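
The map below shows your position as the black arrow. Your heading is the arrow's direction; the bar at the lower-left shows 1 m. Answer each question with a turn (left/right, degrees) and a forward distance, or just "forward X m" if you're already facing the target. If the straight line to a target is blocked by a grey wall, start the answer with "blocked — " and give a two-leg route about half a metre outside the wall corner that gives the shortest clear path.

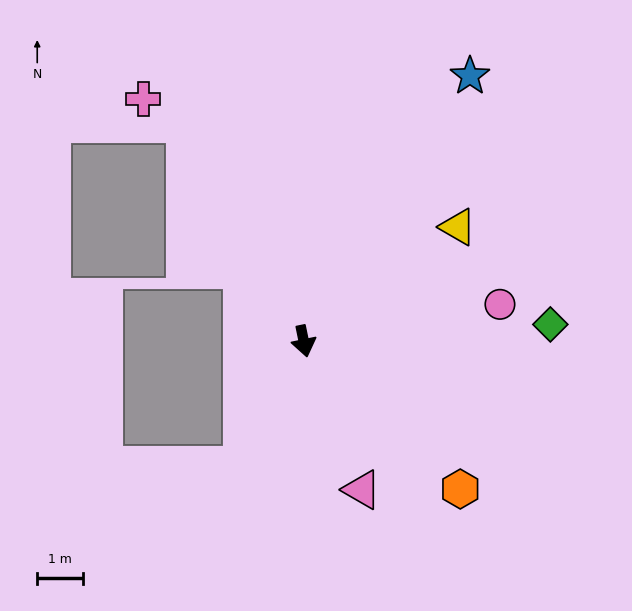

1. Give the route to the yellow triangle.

turn left 115°, forward 4.2 m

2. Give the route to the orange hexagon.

turn left 35°, forward 4.7 m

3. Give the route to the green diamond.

turn left 82°, forward 5.4 m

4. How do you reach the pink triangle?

turn left 10°, forward 3.5 m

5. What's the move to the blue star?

turn left 136°, forward 6.9 m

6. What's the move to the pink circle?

turn left 89°, forward 4.4 m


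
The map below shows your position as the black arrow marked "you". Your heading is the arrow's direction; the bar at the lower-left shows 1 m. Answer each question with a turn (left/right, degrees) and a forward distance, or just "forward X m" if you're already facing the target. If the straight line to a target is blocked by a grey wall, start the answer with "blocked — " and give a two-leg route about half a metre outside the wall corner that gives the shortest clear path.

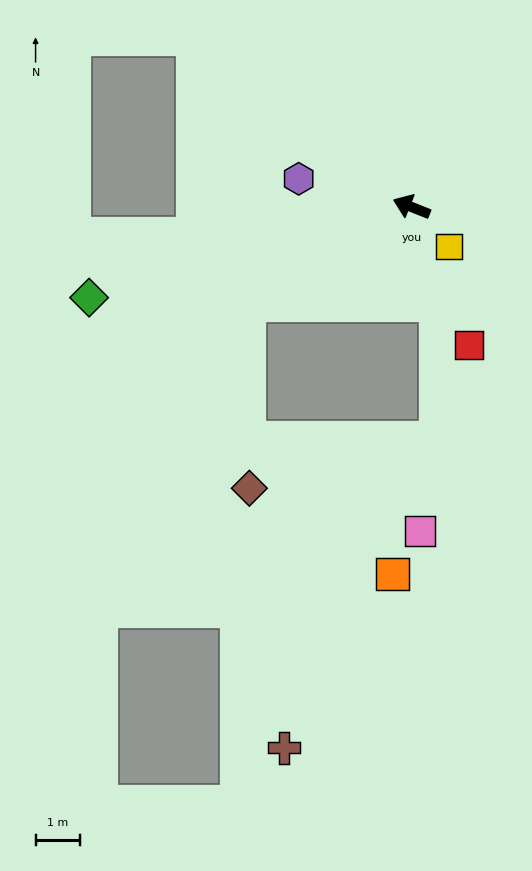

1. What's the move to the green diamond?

turn left 37°, forward 7.5 m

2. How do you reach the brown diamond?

blocked — turn left 52°, forward 4.3 m, then turn left 61°, forward 4.2 m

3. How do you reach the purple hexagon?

turn left 8°, forward 2.6 m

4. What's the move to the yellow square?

turn left 155°, forward 1.2 m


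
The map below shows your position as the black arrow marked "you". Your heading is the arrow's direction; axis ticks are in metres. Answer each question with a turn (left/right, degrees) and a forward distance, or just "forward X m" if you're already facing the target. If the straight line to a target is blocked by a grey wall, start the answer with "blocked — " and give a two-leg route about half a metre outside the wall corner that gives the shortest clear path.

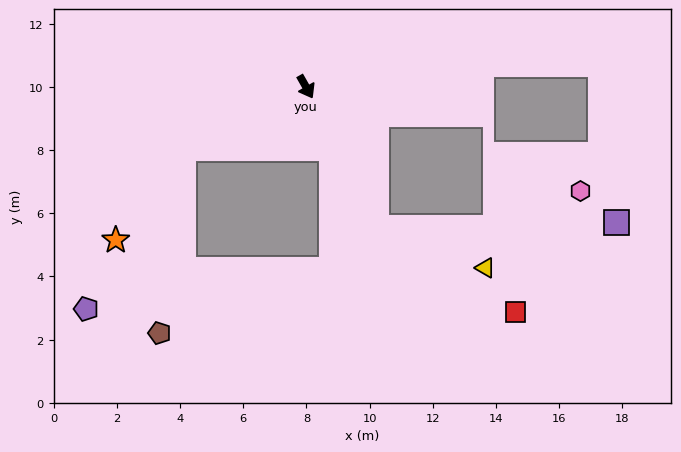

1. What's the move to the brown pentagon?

blocked — turn right 93°, forward 4.3 m, then turn left 56°, forward 5.9 m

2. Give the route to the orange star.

blocked — turn right 93°, forward 4.3 m, then turn left 27°, forward 3.6 m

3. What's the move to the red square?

blocked — turn right 3°, forward 5.0 m, then turn left 32°, forward 5.2 m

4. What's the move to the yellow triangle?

blocked — turn right 3°, forward 5.0 m, then turn left 43°, forward 3.7 m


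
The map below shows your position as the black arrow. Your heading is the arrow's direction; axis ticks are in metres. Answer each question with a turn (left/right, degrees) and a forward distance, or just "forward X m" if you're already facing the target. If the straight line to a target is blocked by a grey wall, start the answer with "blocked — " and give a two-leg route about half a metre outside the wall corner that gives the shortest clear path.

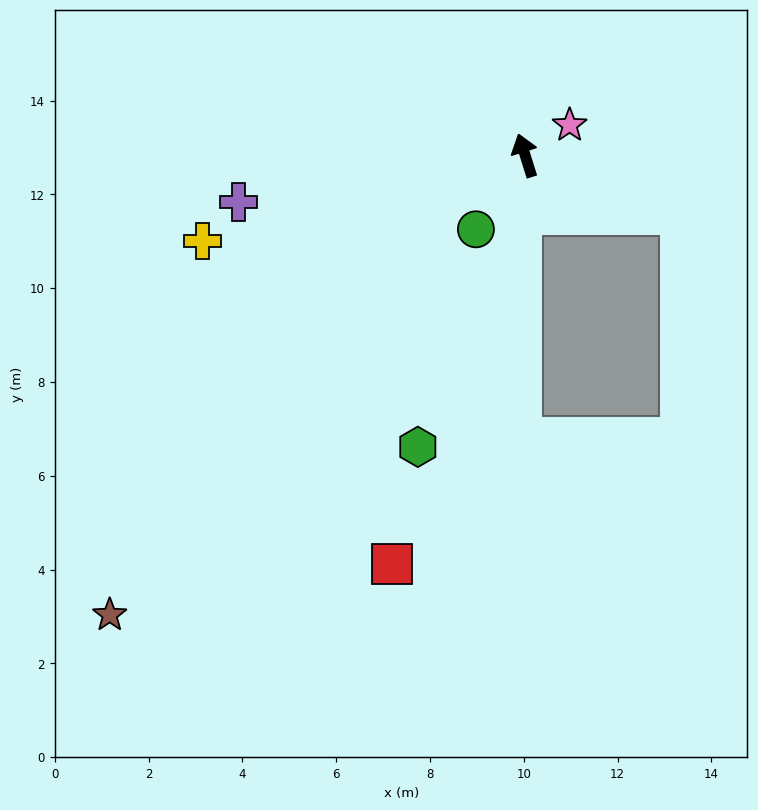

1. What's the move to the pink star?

turn right 73°, forward 1.1 m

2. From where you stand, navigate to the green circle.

turn left 129°, forward 1.9 m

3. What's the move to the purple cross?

turn left 82°, forward 6.2 m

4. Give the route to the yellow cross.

turn left 87°, forward 7.1 m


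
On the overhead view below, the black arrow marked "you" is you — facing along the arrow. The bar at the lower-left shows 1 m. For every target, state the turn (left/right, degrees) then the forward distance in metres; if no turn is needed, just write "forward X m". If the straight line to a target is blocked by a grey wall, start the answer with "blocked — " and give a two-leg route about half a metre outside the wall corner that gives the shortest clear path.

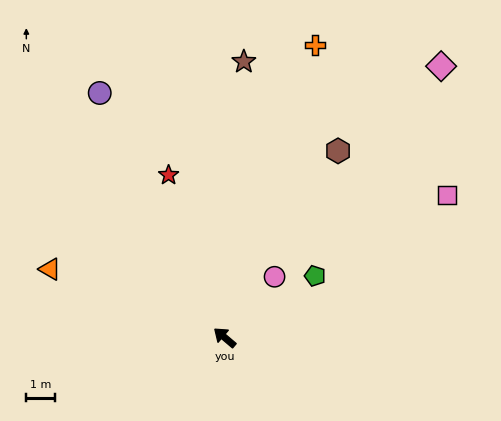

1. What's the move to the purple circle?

turn right 23°, forward 9.4 m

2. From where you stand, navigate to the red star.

turn right 31°, forward 5.9 m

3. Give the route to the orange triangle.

turn left 19°, forward 6.4 m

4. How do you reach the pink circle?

turn right 89°, forward 2.7 m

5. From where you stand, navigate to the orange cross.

turn right 67°, forward 10.5 m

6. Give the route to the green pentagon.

turn right 105°, forward 3.8 m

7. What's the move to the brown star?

turn right 54°, forward 9.5 m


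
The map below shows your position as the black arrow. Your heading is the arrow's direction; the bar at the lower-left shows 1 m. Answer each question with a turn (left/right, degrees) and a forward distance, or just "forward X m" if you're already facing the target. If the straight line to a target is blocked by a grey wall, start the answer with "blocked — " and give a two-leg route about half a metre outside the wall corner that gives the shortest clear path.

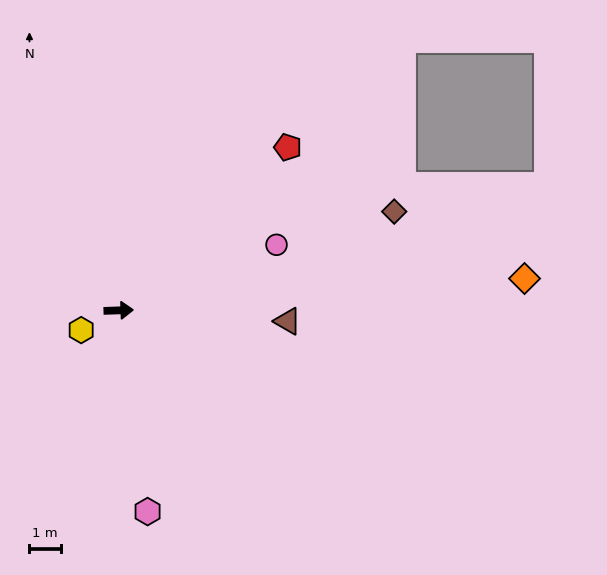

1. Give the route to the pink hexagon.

turn right 84°, forward 6.5 m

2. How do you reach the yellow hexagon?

turn right 154°, forward 1.3 m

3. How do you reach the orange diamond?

turn left 3°, forward 13.0 m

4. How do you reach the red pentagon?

turn left 42°, forward 7.5 m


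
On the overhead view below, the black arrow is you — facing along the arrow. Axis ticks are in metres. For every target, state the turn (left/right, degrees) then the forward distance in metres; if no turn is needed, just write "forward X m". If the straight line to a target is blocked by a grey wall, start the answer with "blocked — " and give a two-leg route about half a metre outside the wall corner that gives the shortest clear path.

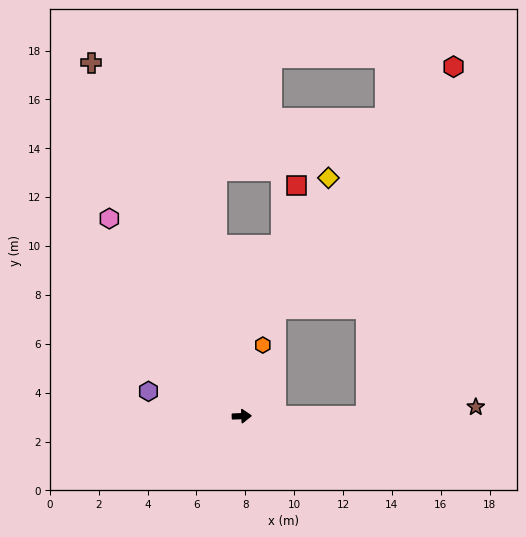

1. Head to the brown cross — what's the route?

turn left 111°, forward 15.7 m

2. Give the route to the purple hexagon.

turn left 163°, forward 4.0 m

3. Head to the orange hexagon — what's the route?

turn left 71°, forward 3.0 m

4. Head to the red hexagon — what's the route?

blocked — turn right 2°, forward 5.1 m, then turn left 76°, forward 14.7 m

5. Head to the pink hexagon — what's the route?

turn left 122°, forward 9.7 m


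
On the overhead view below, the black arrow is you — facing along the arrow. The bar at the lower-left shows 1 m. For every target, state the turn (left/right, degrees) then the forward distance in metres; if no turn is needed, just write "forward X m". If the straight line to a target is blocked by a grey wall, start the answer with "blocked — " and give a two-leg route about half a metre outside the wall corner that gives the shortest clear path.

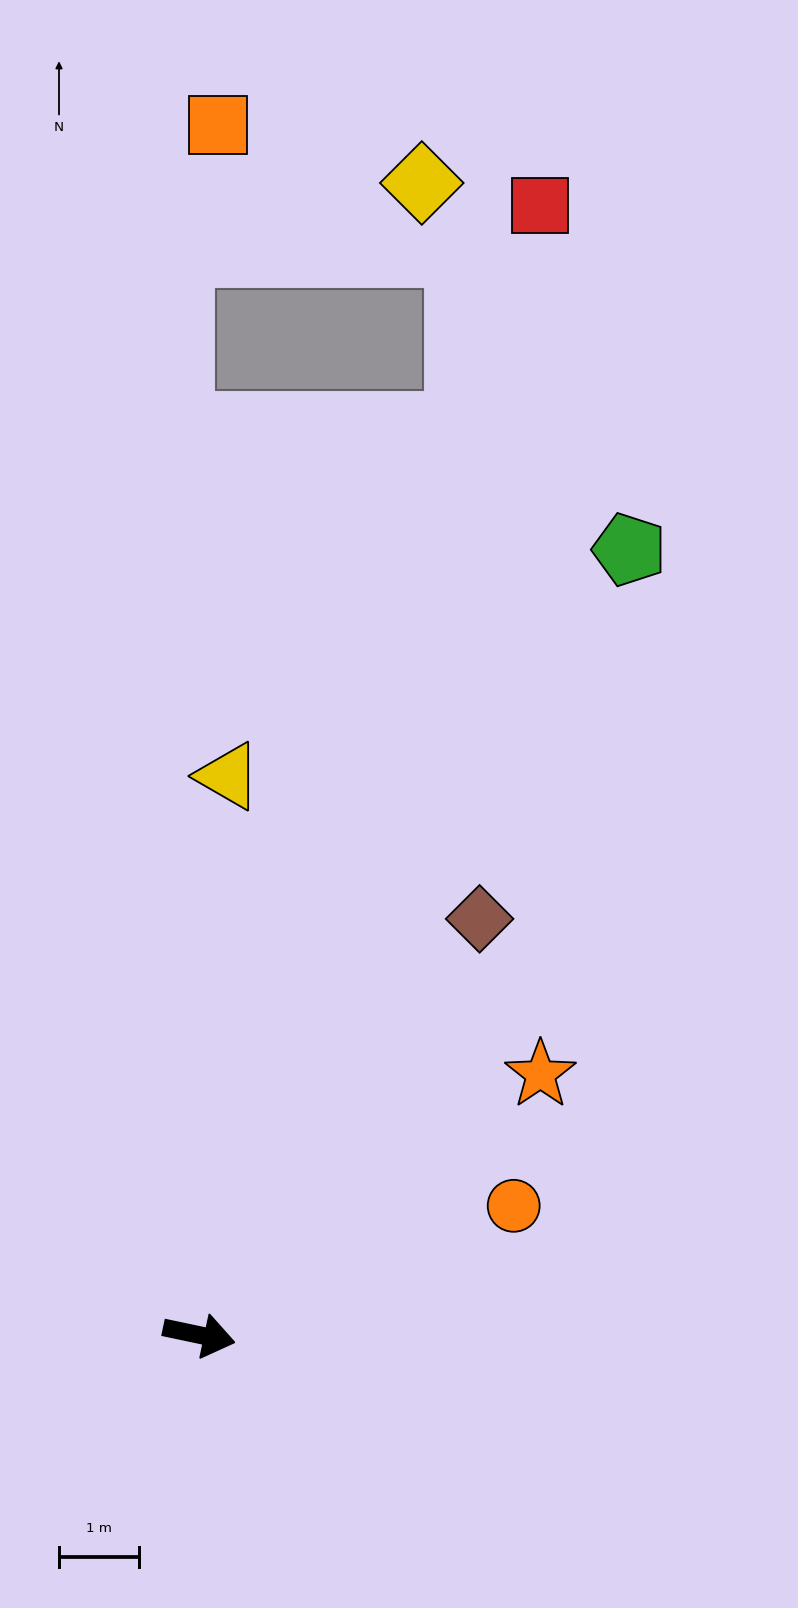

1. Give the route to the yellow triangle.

turn left 99°, forward 7.0 m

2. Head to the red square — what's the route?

turn left 85°, forward 14.7 m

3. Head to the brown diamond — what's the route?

turn left 68°, forward 6.2 m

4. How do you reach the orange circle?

turn left 34°, forward 4.2 m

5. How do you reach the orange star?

turn left 49°, forward 5.3 m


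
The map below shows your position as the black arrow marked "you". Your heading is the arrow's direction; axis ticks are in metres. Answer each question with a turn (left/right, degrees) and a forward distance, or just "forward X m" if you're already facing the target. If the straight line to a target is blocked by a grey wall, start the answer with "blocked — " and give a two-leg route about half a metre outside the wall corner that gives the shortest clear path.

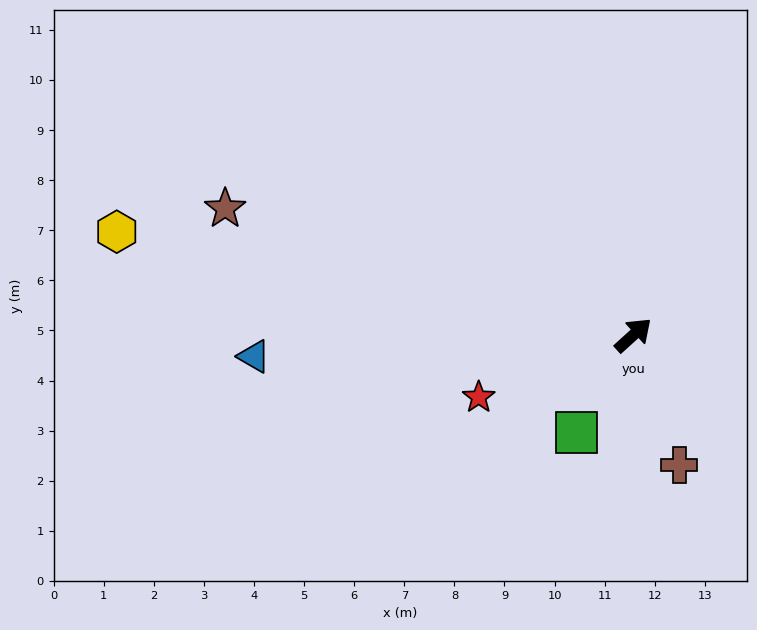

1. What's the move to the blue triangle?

turn left 141°, forward 7.6 m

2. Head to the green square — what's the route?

turn right 162°, forward 2.2 m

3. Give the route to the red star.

turn left 160°, forward 3.3 m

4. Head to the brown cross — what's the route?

turn right 113°, forward 2.8 m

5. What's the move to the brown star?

turn left 121°, forward 8.5 m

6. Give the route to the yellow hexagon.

turn left 126°, forward 10.5 m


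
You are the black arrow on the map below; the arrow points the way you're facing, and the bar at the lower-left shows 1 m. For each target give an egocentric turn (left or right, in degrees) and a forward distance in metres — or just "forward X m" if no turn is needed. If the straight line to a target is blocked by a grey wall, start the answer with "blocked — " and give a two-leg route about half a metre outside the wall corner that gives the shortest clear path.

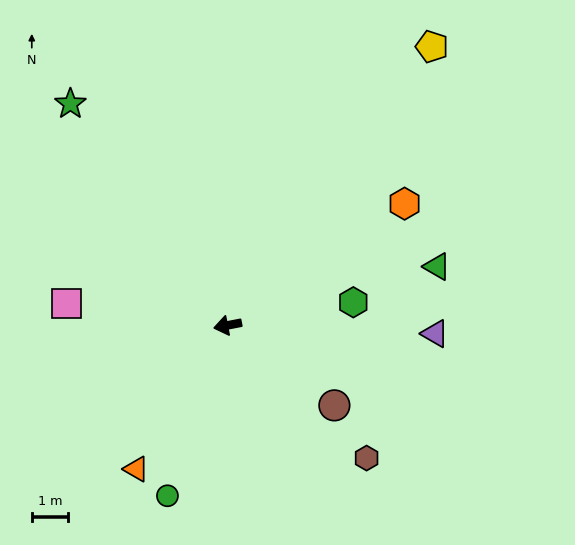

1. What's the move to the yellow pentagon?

turn right 137°, forward 9.6 m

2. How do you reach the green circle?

turn left 60°, forward 5.0 m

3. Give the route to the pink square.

turn right 19°, forward 4.5 m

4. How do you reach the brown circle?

turn left 132°, forward 3.7 m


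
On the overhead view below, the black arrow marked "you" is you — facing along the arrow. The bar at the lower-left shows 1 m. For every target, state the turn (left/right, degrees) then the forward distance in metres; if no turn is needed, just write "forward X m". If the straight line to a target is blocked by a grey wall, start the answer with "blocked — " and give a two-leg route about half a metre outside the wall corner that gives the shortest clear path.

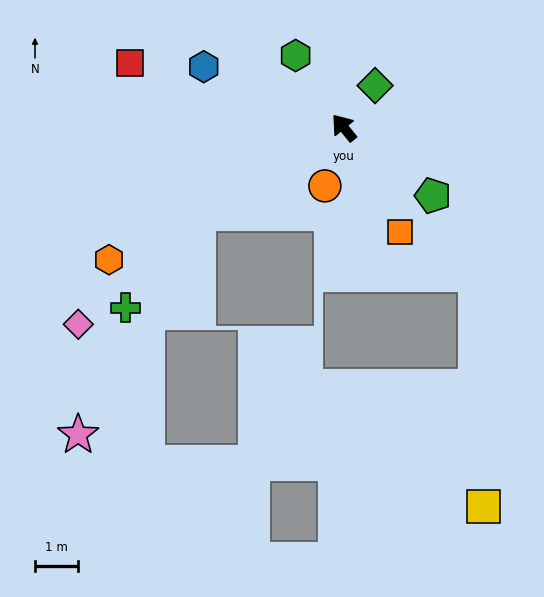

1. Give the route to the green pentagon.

turn right 166°, forward 2.6 m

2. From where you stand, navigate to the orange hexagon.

turn left 80°, forward 6.3 m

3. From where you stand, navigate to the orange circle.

turn left 123°, forward 1.4 m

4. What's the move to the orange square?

turn left 169°, forward 2.8 m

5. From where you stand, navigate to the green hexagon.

turn right 5°, forward 2.0 m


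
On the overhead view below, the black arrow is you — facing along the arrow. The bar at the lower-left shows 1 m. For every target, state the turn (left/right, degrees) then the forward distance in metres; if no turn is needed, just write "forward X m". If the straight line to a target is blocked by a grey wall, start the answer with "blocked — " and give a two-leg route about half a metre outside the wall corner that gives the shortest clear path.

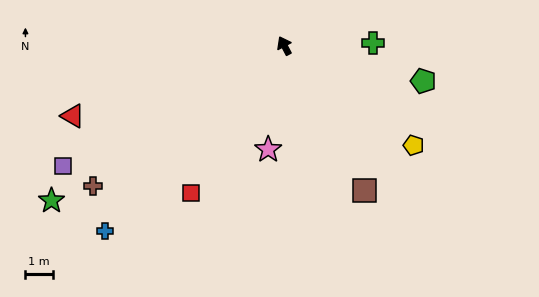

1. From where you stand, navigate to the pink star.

turn left 143°, forward 3.8 m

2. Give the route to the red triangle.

turn left 81°, forward 8.2 m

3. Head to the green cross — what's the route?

turn right 116°, forward 3.2 m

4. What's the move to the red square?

turn left 120°, forward 6.4 m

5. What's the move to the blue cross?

turn left 108°, forward 9.4 m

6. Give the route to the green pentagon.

turn right 132°, forward 5.2 m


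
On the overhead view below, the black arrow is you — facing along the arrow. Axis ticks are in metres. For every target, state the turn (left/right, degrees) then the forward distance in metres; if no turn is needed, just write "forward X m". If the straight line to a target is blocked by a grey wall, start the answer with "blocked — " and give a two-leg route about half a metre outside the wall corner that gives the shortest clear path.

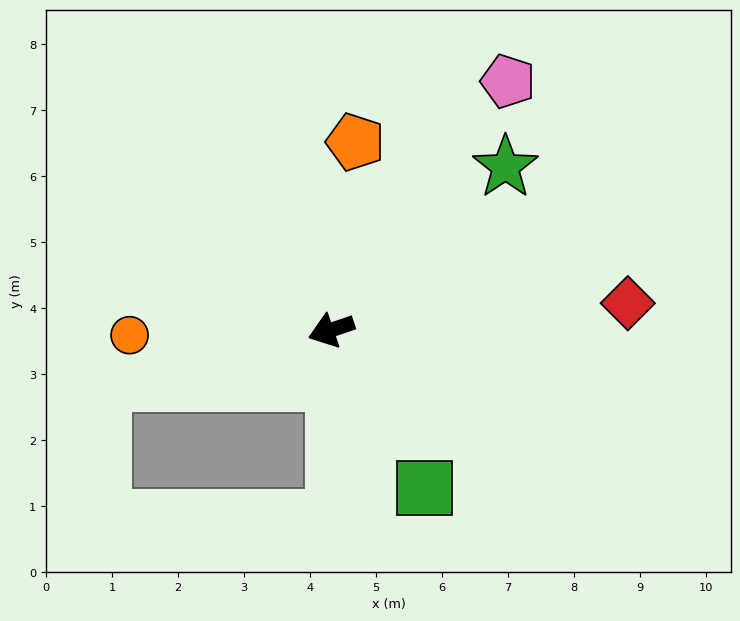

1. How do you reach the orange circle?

turn right 17°, forward 3.1 m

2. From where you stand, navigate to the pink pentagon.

turn right 144°, forward 4.6 m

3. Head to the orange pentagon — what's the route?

turn right 116°, forward 2.9 m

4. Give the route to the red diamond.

turn left 166°, forward 4.5 m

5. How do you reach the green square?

turn left 102°, forward 2.8 m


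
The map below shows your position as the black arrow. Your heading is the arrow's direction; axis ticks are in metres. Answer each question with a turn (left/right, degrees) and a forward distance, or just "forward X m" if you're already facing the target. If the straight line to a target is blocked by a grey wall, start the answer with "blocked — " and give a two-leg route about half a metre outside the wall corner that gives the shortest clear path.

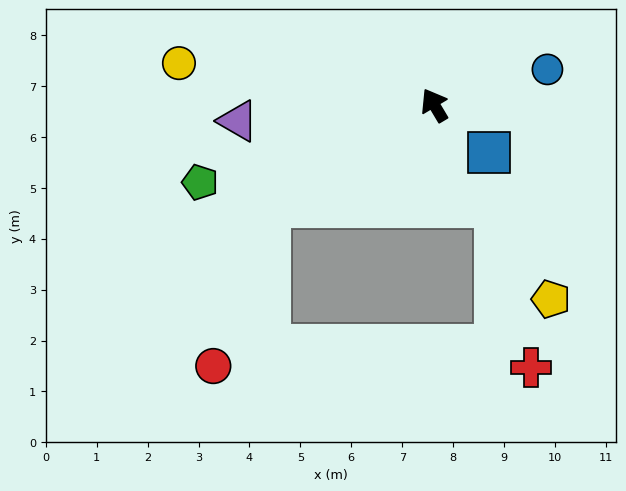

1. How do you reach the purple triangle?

turn left 64°, forward 3.9 m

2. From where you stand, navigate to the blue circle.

turn right 103°, forward 2.3 m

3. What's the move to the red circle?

blocked — turn left 91°, forward 3.8 m, then turn left 39°, forward 3.3 m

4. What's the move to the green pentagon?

turn left 77°, forward 4.8 m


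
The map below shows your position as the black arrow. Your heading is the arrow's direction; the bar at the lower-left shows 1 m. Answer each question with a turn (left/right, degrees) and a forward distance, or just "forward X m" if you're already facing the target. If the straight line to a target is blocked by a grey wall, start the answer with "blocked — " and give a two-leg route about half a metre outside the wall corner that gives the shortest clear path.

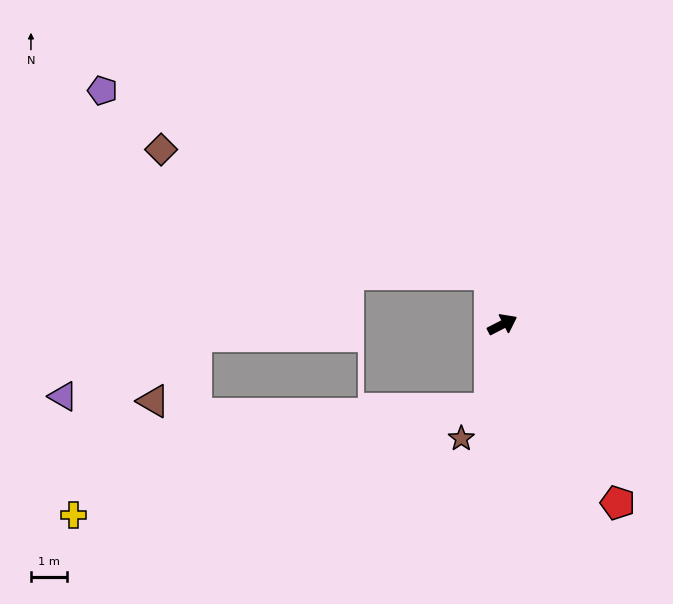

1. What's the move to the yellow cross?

blocked — turn right 126°, forward 2.3 m, then turn right 67°, forward 11.8 m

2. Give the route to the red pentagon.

turn right 84°, forward 5.8 m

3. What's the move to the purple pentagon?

blocked — turn left 78°, forward 1.4 m, then turn left 49°, forward 11.8 m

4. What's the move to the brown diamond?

blocked — turn left 78°, forward 1.4 m, then turn left 54°, forward 9.6 m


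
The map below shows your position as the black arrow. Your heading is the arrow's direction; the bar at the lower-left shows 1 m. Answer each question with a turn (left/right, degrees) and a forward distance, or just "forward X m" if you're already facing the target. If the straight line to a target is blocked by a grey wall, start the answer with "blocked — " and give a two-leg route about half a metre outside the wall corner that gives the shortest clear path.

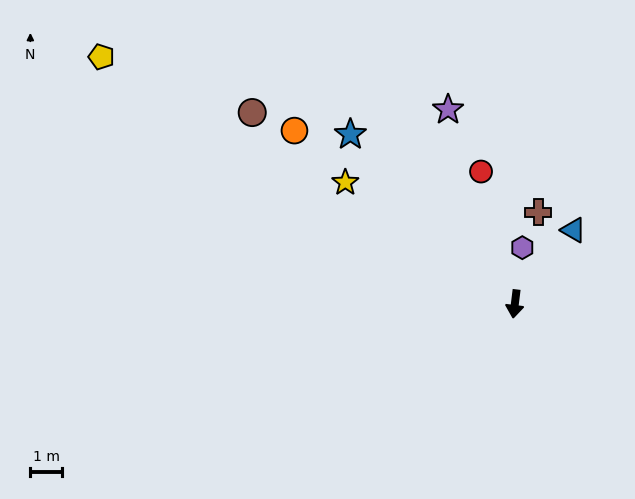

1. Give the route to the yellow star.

turn right 119°, forward 6.5 m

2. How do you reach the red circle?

turn right 159°, forward 4.3 m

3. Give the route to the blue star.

turn right 129°, forward 7.4 m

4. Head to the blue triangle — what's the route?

turn left 149°, forward 2.9 m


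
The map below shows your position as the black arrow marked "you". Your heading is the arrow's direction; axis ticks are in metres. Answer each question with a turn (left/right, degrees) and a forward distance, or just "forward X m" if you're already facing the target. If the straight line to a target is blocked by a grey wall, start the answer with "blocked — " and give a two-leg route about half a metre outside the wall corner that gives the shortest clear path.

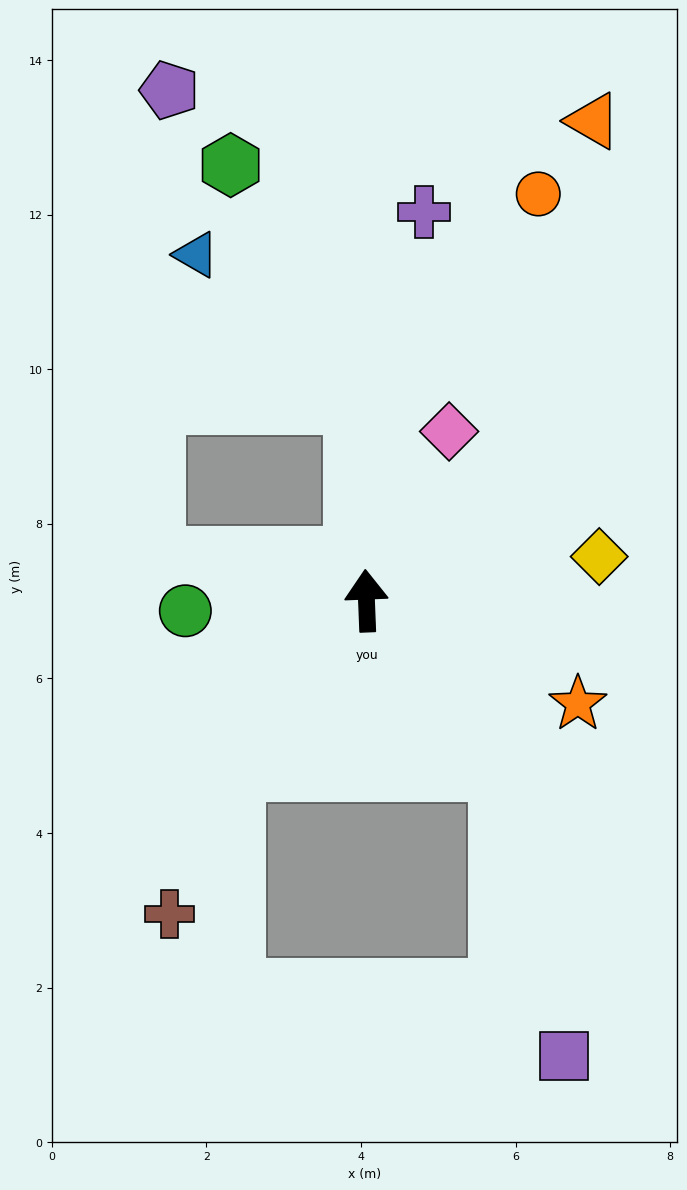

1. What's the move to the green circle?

turn left 91°, forward 2.3 m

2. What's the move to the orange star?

turn right 118°, forward 3.0 m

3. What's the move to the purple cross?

turn right 11°, forward 5.1 m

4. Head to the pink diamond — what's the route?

turn right 28°, forward 2.4 m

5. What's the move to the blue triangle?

blocked — forward 2.6 m, then turn left 45°, forward 2.8 m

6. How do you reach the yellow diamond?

turn right 82°, forward 3.1 m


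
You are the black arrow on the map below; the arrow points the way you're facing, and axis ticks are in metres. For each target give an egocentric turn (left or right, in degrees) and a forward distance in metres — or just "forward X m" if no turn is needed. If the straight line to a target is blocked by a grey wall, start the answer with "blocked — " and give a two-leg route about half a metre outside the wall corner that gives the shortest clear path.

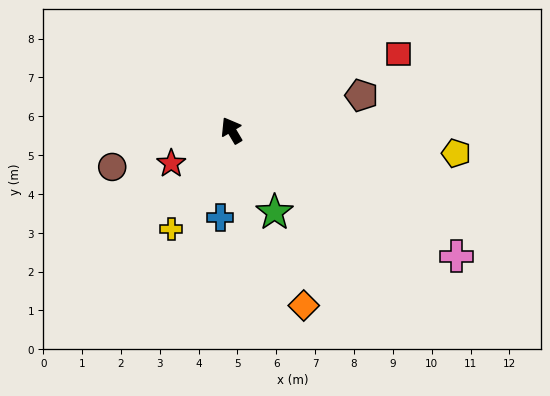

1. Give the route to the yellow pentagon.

turn right 126°, forward 5.8 m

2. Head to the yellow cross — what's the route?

turn left 118°, forward 3.0 m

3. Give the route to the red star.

turn left 88°, forward 1.8 m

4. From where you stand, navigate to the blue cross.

turn left 142°, forward 2.3 m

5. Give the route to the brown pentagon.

turn right 106°, forward 3.5 m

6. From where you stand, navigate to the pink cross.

turn right 150°, forward 6.6 m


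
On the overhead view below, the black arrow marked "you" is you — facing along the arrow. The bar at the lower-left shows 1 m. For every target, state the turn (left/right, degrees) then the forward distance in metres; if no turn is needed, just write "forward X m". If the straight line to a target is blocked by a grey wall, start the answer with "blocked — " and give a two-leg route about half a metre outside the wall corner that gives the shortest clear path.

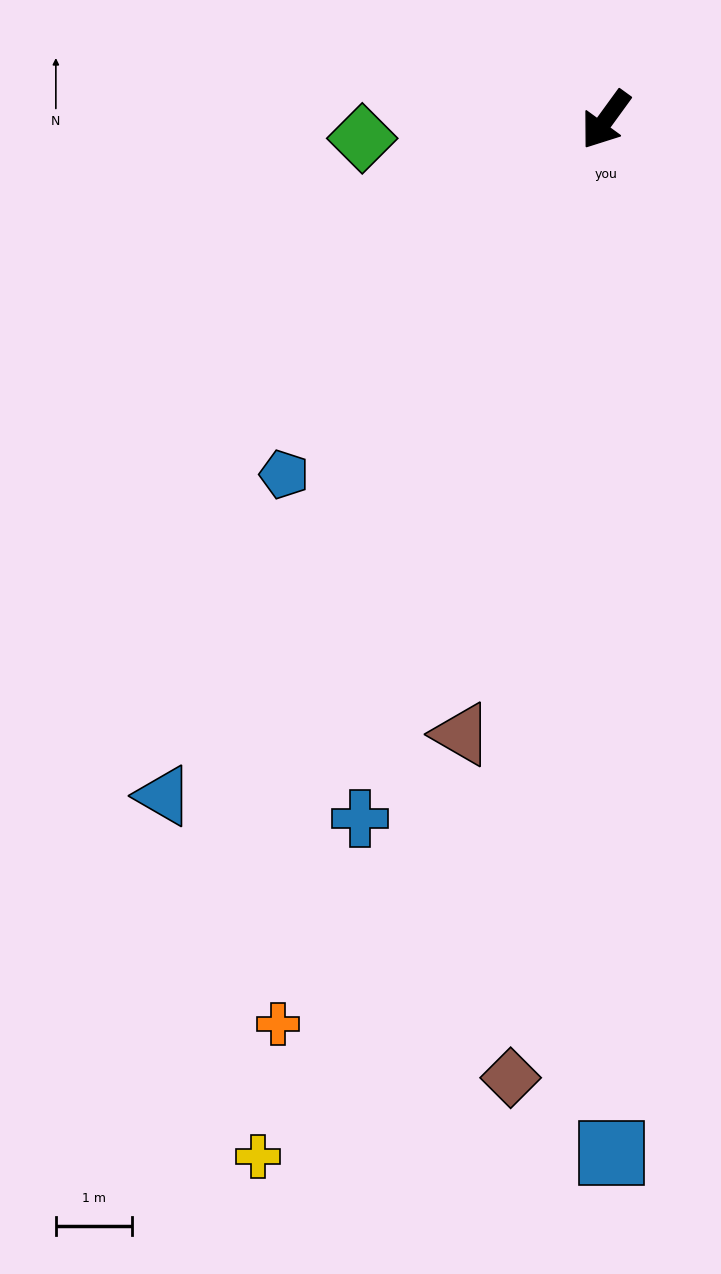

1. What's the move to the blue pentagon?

turn right 6°, forward 6.3 m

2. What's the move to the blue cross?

turn left 17°, forward 9.7 m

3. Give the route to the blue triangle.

turn left 3°, forward 10.6 m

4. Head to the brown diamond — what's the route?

turn left 30°, forward 12.6 m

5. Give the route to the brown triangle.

turn left 23°, forward 8.3 m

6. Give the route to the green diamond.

turn right 50°, forward 3.2 m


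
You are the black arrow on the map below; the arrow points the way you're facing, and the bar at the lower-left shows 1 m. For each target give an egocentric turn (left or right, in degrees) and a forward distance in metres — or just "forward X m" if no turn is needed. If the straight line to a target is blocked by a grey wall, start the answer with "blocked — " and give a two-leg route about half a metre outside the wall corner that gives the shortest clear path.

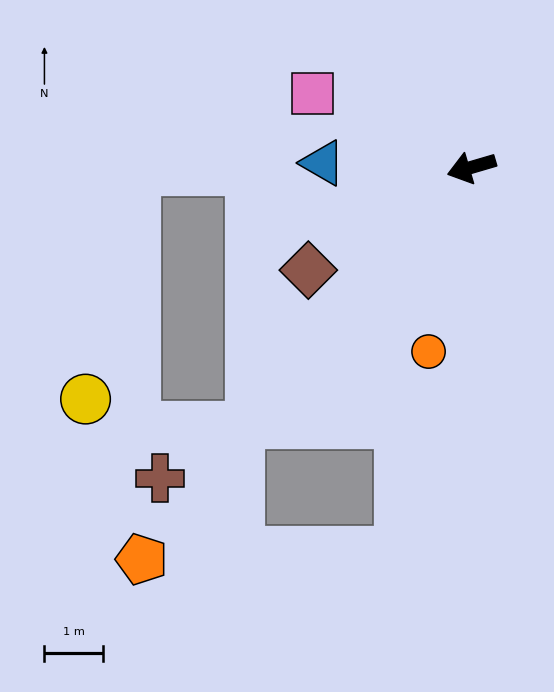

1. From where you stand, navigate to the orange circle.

turn left 61°, forward 3.2 m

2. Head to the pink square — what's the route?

turn right 41°, forward 3.0 m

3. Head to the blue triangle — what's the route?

turn right 18°, forward 2.5 m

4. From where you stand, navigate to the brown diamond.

turn left 16°, forward 3.3 m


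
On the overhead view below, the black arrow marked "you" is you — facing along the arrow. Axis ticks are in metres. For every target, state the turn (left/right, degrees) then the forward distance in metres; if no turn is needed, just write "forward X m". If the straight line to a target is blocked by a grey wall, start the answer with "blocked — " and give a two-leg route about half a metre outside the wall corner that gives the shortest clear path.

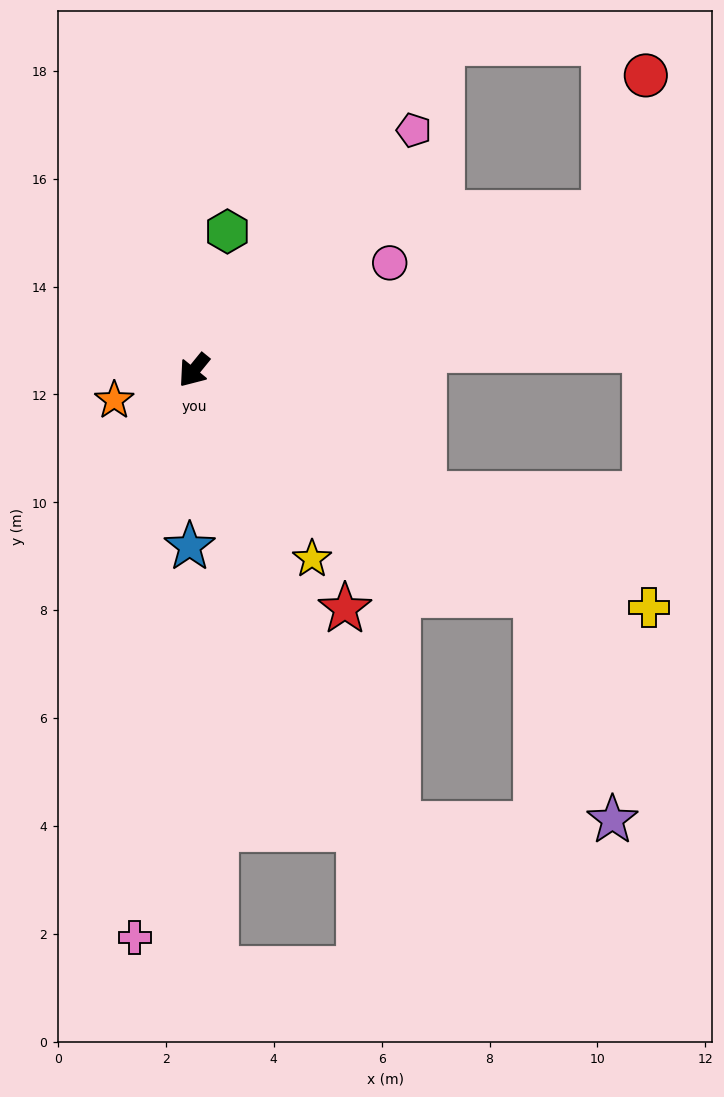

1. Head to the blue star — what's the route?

turn left 38°, forward 3.3 m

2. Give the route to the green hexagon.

turn right 154°, forward 2.6 m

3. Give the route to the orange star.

turn right 30°, forward 1.6 m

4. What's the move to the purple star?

blocked — turn left 96°, forward 7.6 m, then turn right 38°, forward 4.4 m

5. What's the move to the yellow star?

turn left 71°, forward 4.1 m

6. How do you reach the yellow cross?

turn left 102°, forward 9.5 m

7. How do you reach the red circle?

blocked — turn left 150°, forward 8.1 m, then turn left 53°, forward 2.7 m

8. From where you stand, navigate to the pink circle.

turn left 158°, forward 4.1 m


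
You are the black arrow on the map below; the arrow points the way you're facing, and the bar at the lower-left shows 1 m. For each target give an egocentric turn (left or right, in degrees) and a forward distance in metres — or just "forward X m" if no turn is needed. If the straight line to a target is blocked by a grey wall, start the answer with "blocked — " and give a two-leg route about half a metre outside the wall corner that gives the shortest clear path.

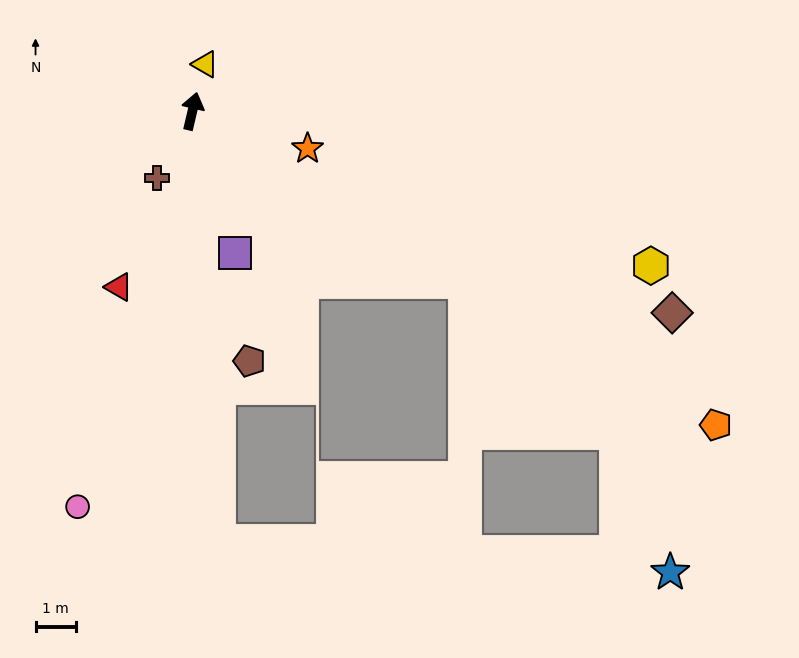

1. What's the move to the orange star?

turn right 95°, forward 3.0 m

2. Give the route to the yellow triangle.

forward 1.2 m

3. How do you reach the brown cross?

turn left 165°, forward 1.9 m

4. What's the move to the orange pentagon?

turn right 108°, forward 15.0 m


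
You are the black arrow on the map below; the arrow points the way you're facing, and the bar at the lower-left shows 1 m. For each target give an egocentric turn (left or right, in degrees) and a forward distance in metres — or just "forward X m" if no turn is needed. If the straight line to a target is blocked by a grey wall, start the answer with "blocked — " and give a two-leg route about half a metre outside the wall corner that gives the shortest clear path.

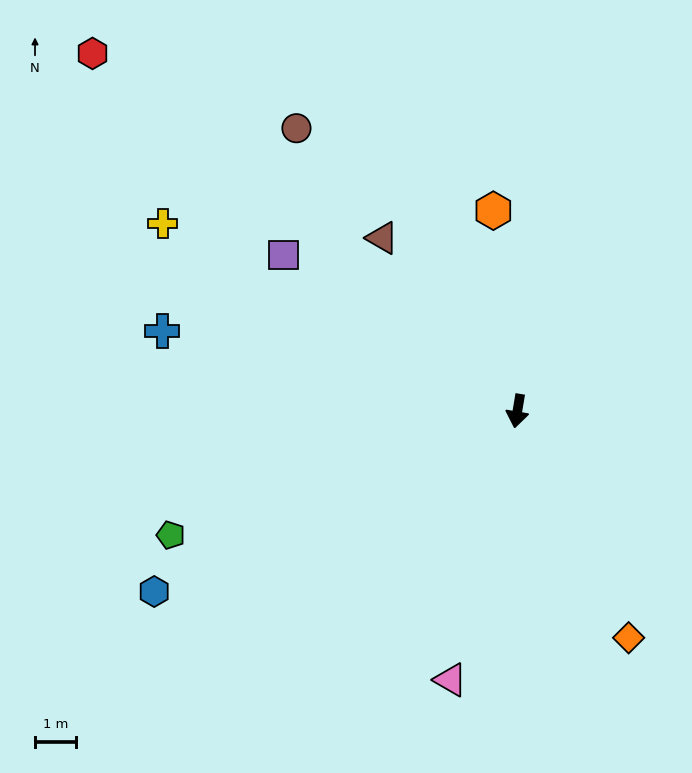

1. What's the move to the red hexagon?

turn right 121°, forward 13.6 m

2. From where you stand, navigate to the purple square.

turn right 114°, forward 6.9 m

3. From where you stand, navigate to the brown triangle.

turn right 133°, forward 5.4 m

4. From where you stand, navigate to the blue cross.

turn right 93°, forward 8.9 m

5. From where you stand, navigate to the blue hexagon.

turn right 54°, forward 9.9 m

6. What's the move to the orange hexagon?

turn right 164°, forward 4.9 m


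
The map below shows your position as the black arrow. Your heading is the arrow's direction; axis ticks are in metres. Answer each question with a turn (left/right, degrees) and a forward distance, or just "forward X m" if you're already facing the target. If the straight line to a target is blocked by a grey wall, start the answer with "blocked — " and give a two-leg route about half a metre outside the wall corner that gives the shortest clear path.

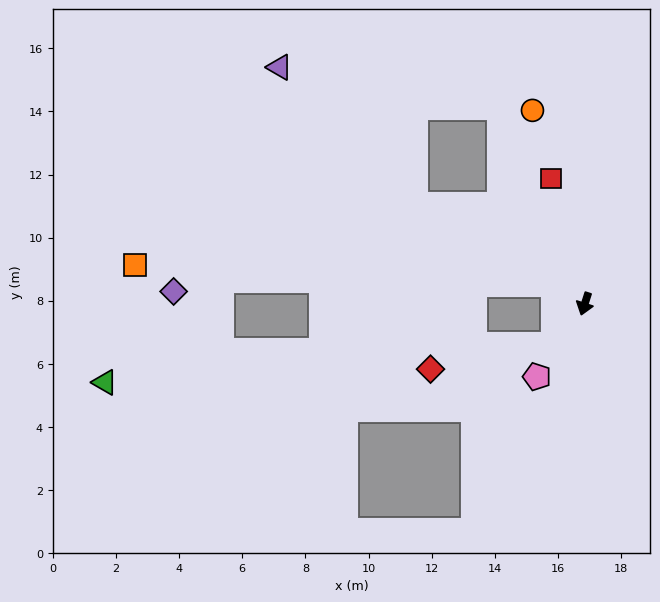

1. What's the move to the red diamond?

blocked — turn right 19°, forward 1.6 m, then turn right 42°, forward 4.0 m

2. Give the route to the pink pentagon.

turn right 16°, forward 2.8 m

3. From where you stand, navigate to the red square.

turn right 147°, forward 4.1 m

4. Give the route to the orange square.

blocked — turn right 106°, forward 1.2 m, then turn left 31°, forward 13.3 m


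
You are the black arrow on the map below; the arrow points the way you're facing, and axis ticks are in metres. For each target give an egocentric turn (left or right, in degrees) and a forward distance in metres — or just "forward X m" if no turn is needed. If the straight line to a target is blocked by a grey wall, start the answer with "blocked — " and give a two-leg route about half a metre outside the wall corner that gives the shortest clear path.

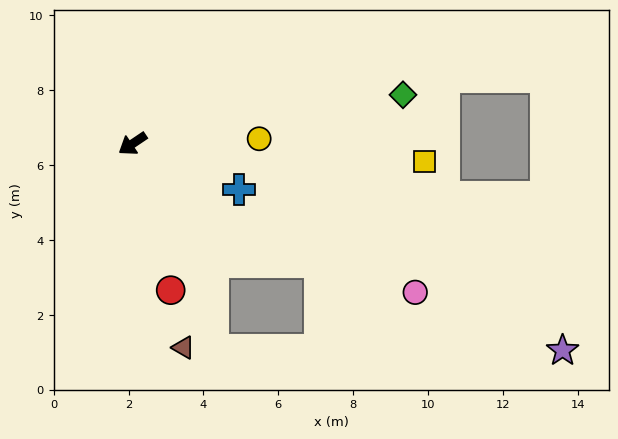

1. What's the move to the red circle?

turn left 71°, forward 4.0 m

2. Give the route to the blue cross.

turn left 123°, forward 3.1 m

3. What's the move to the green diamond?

turn left 156°, forward 7.3 m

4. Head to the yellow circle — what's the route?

turn left 148°, forward 3.4 m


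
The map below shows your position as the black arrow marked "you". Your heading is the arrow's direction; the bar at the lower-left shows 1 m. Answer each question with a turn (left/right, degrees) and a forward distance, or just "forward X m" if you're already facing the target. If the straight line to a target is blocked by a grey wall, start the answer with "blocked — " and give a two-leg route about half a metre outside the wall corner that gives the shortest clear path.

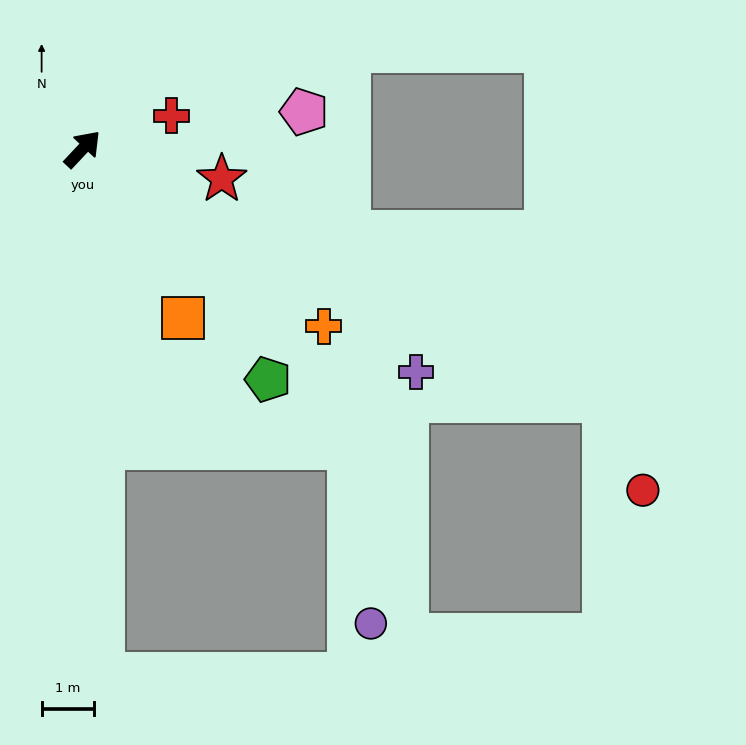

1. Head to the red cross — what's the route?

turn right 26°, forward 1.8 m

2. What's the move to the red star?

turn right 59°, forward 2.7 m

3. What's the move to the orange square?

turn right 106°, forward 3.8 m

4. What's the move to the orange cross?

turn right 83°, forward 5.8 m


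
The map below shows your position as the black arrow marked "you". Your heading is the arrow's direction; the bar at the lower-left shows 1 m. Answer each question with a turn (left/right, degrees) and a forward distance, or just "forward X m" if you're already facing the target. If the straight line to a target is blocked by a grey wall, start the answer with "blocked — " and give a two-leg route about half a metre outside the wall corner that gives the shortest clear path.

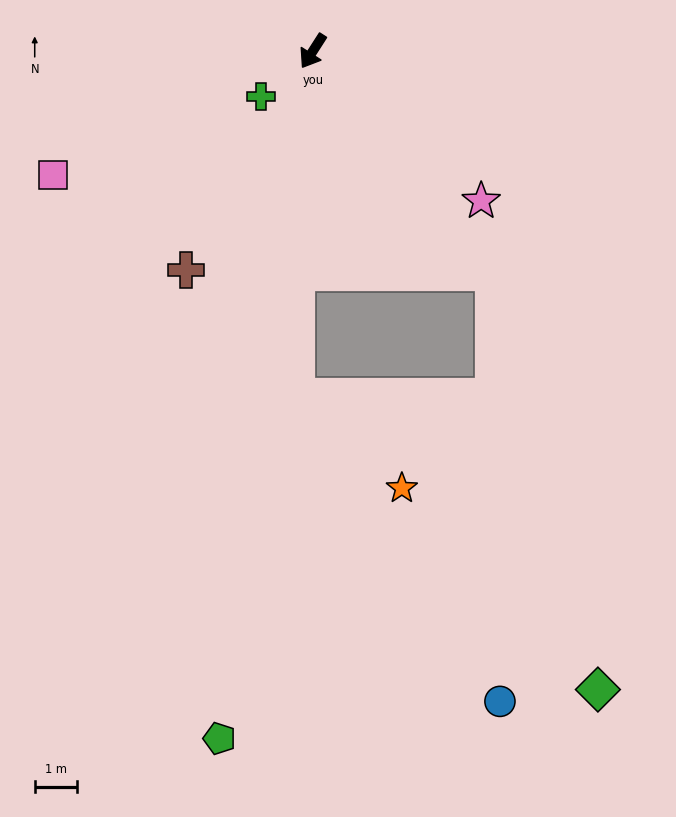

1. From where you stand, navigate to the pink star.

turn left 81°, forward 5.3 m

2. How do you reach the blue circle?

blocked — turn left 72°, forward 6.7 m, then turn right 38°, forward 10.1 m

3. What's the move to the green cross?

turn right 16°, forward 1.6 m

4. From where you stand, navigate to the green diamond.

blocked — turn left 72°, forward 6.7 m, then turn right 25°, forward 10.1 m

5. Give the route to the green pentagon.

turn left 25°, forward 16.3 m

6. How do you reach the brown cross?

turn left 3°, forward 6.0 m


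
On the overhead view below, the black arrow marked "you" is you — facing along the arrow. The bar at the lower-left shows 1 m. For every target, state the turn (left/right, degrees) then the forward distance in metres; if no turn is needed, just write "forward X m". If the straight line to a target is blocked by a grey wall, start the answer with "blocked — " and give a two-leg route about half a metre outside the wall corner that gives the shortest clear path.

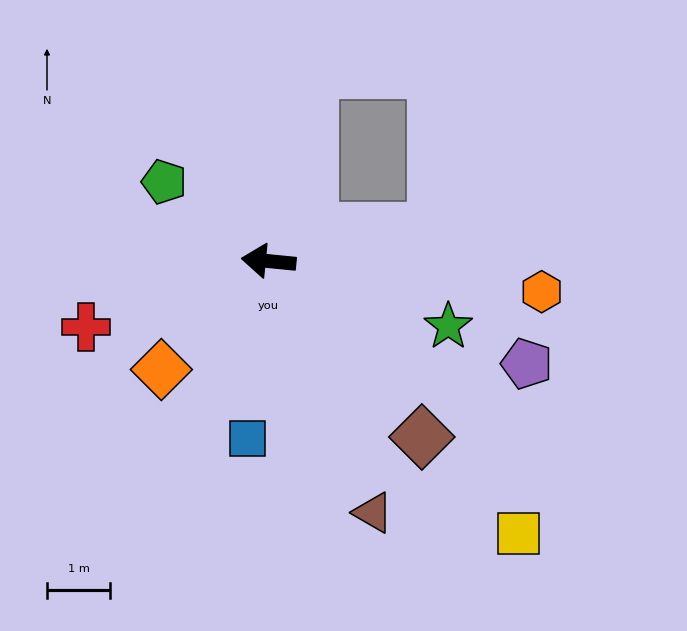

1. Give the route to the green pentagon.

turn right 32°, forward 2.1 m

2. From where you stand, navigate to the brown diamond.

turn left 137°, forward 3.7 m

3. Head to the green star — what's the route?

turn left 166°, forward 3.0 m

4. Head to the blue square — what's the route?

turn left 89°, forward 2.8 m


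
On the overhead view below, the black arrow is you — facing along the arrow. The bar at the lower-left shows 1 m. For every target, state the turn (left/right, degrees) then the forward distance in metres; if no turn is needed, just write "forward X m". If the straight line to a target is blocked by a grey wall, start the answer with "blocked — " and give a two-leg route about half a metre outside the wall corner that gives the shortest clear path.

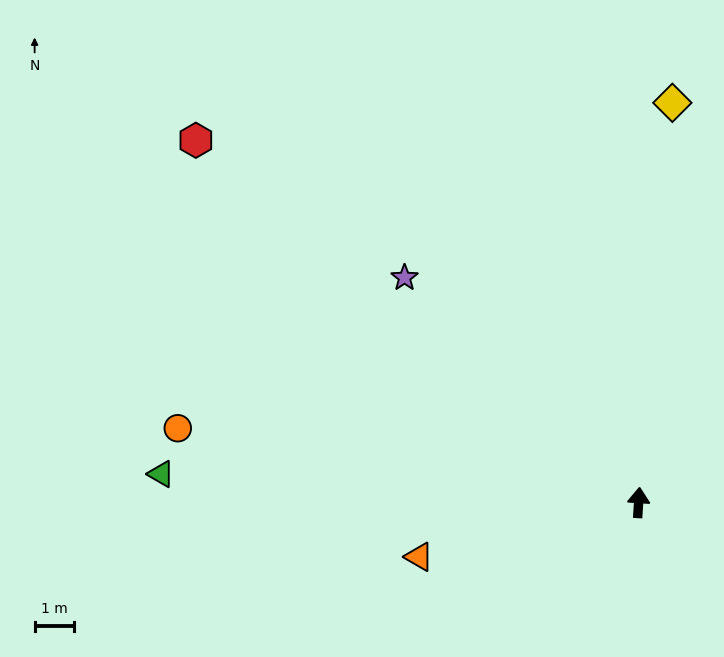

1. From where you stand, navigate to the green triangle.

turn left 90°, forward 12.2 m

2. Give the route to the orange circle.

turn left 85°, forward 11.9 m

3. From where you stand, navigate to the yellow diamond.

forward 10.2 m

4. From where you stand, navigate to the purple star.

turn left 50°, forward 8.3 m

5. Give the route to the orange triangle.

turn left 108°, forward 5.8 m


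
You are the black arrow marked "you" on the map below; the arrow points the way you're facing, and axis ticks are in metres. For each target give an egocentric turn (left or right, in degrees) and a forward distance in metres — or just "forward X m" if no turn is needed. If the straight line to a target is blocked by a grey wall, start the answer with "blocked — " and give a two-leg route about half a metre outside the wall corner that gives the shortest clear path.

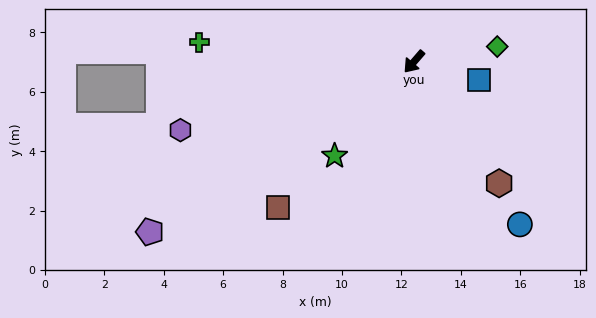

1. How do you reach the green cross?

turn right 54°, forward 7.3 m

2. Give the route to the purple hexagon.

turn right 33°, forward 8.2 m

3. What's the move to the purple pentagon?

turn right 16°, forward 10.6 m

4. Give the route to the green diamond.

turn left 141°, forward 2.8 m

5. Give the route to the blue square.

turn left 115°, forward 2.3 m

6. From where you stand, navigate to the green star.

forward 4.1 m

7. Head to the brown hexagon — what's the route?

turn left 76°, forward 5.0 m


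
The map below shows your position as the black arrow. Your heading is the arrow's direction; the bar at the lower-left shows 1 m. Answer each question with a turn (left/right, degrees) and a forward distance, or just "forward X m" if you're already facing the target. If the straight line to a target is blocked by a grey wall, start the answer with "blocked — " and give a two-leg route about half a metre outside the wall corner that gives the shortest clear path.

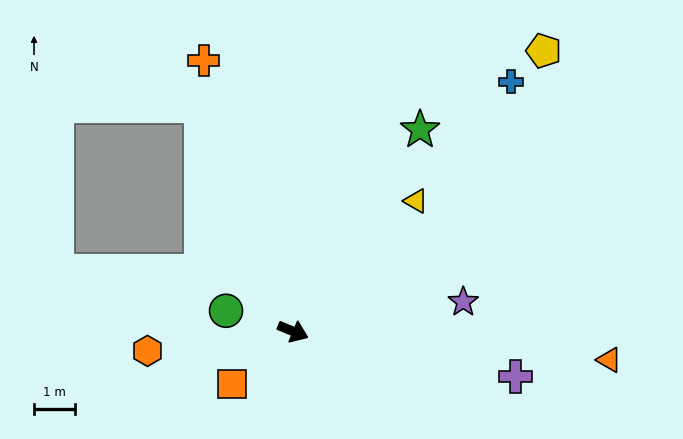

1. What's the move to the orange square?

turn right 117°, forward 2.0 m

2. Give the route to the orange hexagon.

turn right 150°, forward 3.6 m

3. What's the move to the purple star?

turn left 32°, forward 4.2 m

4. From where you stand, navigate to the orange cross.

turn left 131°, forward 7.0 m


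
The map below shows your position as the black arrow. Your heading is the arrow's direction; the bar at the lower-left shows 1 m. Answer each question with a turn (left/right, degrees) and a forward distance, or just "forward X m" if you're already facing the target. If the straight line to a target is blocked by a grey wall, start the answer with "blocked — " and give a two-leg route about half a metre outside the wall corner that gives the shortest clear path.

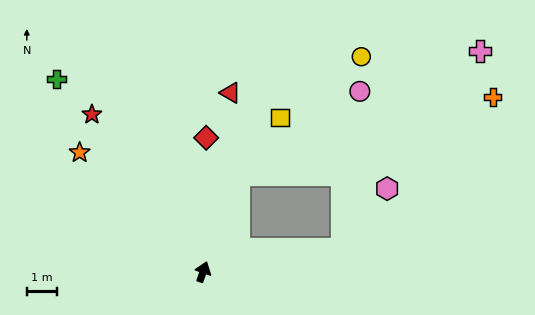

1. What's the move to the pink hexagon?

blocked — turn right 62°, forward 4.8 m, then turn left 46°, forward 2.6 m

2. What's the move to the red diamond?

turn left 18°, forward 4.5 m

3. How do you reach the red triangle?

turn left 11°, forward 6.1 m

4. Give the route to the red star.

turn left 54°, forward 6.5 m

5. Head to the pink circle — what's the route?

blocked — forward 3.5 m, then turn right 37°, forward 4.9 m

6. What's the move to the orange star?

turn left 65°, forward 5.8 m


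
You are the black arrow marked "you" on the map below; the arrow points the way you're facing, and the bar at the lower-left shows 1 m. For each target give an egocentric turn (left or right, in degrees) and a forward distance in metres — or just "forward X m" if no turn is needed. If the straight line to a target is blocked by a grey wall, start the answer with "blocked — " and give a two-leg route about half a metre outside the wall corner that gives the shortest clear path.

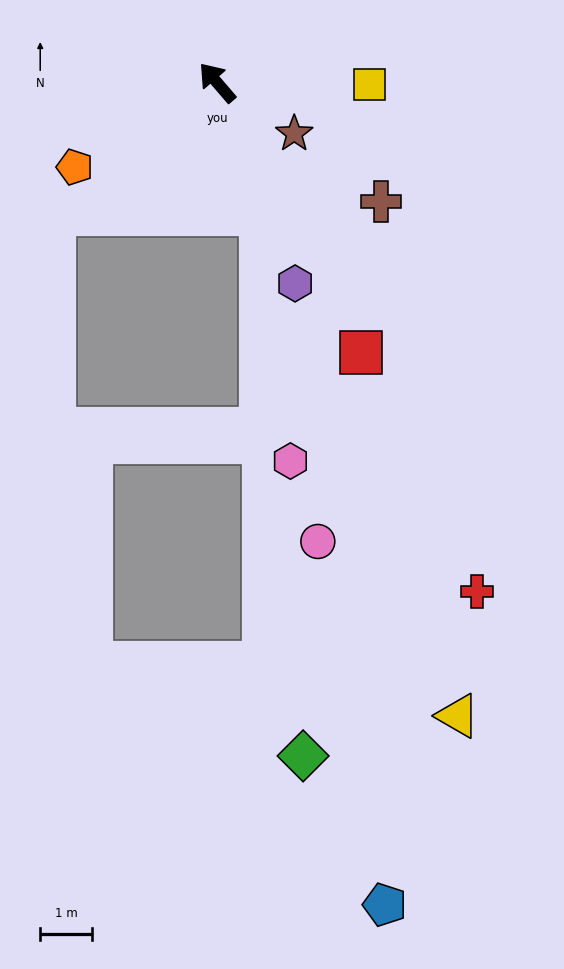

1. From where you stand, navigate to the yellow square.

turn right 131°, forward 3.0 m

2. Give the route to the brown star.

turn right 164°, forward 1.8 m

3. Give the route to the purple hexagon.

turn left 161°, forward 4.2 m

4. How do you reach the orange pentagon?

turn left 80°, forward 3.2 m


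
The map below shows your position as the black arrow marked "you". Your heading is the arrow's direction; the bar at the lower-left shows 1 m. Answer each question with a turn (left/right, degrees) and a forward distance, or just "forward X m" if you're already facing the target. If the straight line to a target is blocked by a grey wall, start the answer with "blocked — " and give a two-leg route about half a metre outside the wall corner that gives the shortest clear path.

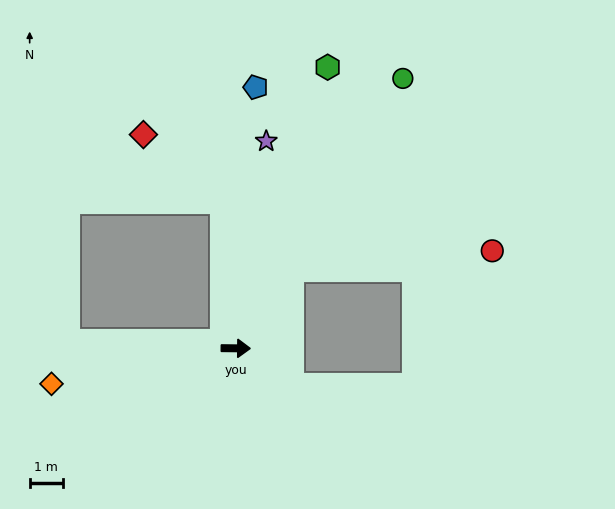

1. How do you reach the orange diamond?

turn right 169°, forward 5.7 m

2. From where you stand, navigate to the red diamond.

blocked — turn left 95°, forward 4.5 m, then turn left 46°, forward 3.1 m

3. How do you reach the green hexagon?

turn left 72°, forward 9.0 m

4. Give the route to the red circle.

blocked — turn left 56°, forward 3.0 m, then turn right 51°, forward 6.2 m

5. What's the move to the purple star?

turn left 82°, forward 6.4 m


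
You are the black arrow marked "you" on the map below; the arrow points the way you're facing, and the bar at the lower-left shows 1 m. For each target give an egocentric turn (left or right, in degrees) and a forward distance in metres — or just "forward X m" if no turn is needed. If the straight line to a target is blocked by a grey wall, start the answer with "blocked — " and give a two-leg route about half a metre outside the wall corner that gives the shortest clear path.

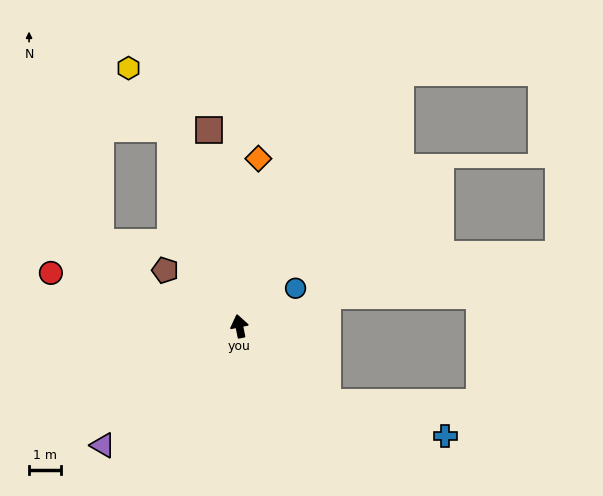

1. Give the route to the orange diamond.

turn right 18°, forward 5.3 m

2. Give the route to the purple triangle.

turn left 120°, forward 5.7 m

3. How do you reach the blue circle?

turn right 68°, forward 2.1 m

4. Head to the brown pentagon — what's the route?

turn left 41°, forward 2.9 m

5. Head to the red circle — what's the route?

turn left 63°, forward 6.2 m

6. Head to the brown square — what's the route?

turn right 3°, forward 6.2 m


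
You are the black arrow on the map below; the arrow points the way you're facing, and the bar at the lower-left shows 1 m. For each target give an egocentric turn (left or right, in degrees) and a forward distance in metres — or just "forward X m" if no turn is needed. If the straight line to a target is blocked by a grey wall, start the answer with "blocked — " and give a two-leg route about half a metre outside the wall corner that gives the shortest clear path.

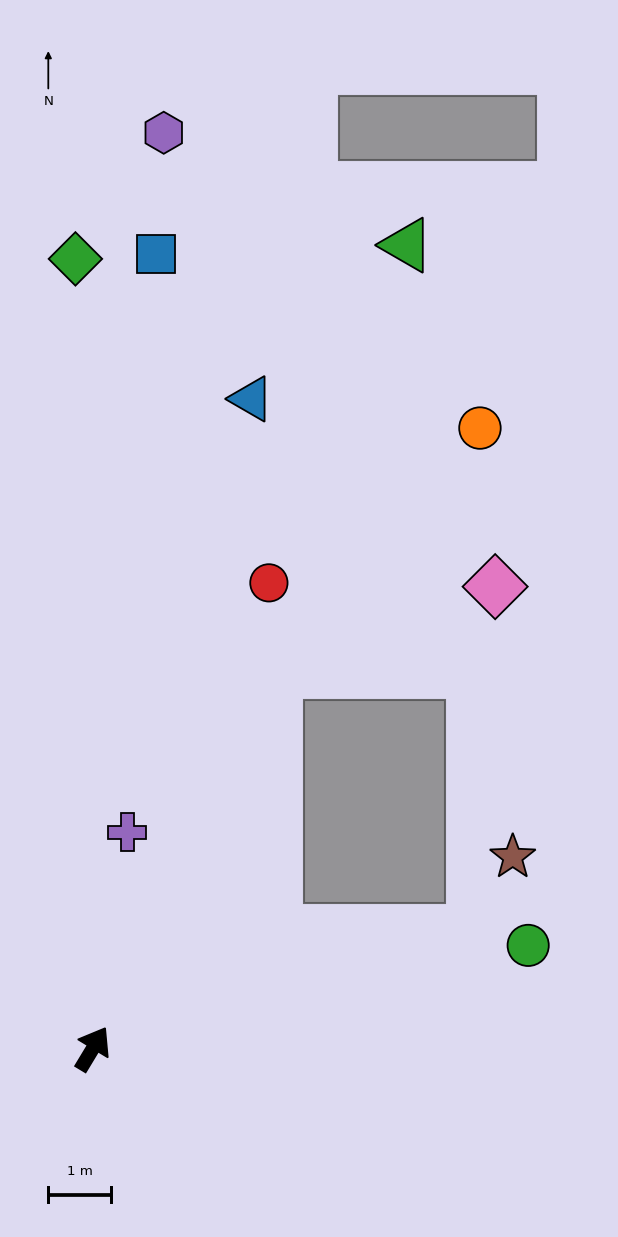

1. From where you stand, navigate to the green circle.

turn right 46°, forward 7.1 m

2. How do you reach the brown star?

blocked — turn right 42°, forward 6.4 m, then turn left 45°, forward 1.3 m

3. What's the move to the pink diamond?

blocked — turn left 5°, forward 6.7 m, then turn right 43°, forward 3.8 m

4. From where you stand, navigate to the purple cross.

turn left 22°, forward 3.5 m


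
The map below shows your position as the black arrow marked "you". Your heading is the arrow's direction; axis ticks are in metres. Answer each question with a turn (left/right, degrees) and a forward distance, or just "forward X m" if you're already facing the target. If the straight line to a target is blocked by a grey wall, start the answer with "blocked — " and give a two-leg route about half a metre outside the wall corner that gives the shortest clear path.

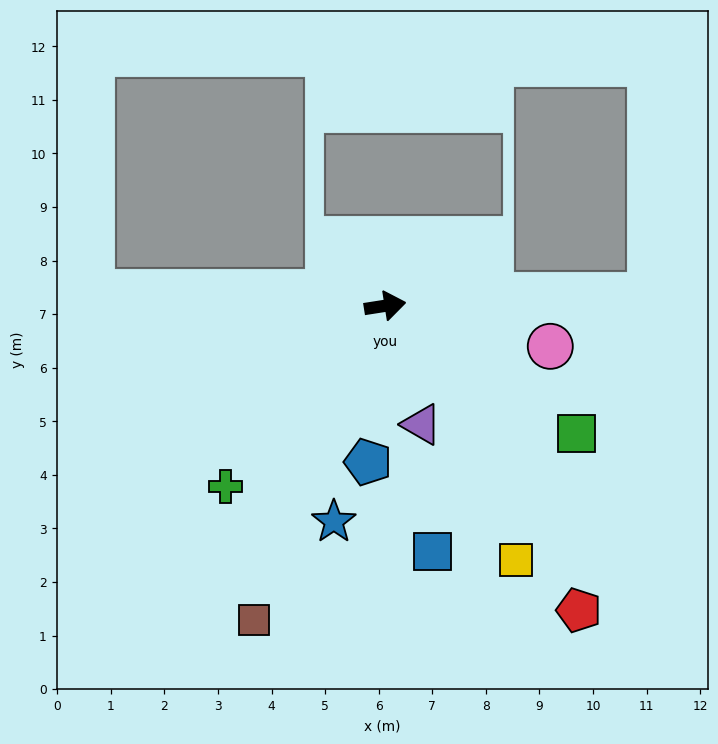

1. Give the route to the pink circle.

turn right 23°, forward 3.2 m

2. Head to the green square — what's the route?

turn right 43°, forward 4.3 m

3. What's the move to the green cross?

turn right 140°, forward 4.5 m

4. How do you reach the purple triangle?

turn right 82°, forward 2.3 m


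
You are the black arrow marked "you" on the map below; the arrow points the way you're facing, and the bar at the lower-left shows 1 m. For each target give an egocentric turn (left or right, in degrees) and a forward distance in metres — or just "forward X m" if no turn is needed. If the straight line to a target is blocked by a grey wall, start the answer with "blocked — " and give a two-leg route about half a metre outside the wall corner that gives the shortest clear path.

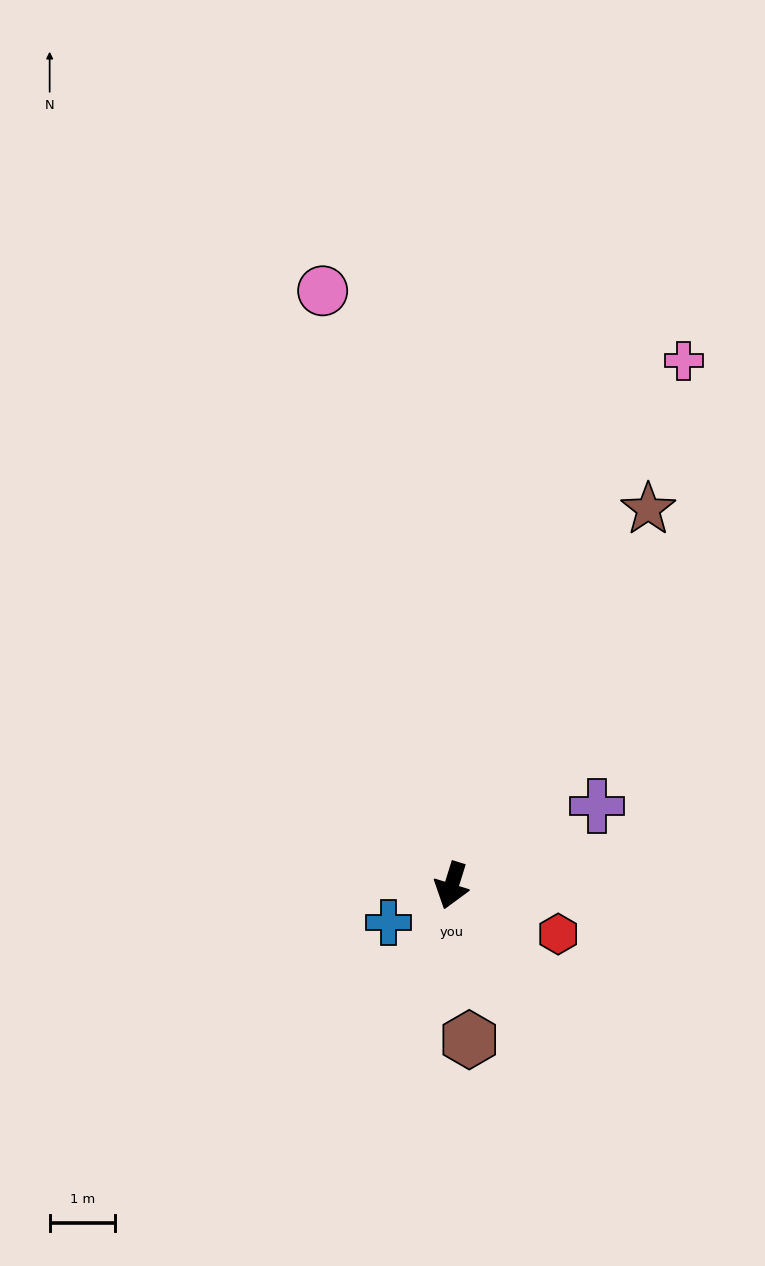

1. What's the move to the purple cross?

turn left 136°, forward 2.5 m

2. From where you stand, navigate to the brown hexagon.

turn left 24°, forward 2.4 m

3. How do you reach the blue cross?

turn right 42°, forward 1.1 m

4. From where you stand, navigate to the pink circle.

turn right 151°, forward 9.3 m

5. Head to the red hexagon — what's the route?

turn left 83°, forward 1.8 m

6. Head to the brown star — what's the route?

turn left 170°, forward 6.5 m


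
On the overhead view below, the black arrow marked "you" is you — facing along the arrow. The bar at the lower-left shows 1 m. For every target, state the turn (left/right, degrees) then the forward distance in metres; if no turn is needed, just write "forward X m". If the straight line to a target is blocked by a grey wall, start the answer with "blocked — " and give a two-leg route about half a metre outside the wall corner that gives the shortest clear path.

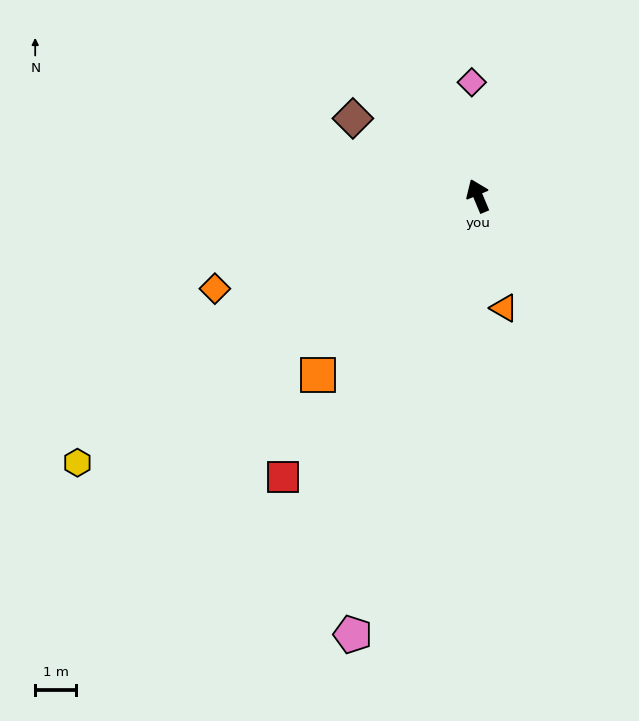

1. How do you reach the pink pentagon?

turn left 141°, forward 11.2 m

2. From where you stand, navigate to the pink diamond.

turn right 20°, forward 2.8 m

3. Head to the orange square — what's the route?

turn left 115°, forward 5.9 m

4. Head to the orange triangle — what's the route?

turn left 170°, forward 2.8 m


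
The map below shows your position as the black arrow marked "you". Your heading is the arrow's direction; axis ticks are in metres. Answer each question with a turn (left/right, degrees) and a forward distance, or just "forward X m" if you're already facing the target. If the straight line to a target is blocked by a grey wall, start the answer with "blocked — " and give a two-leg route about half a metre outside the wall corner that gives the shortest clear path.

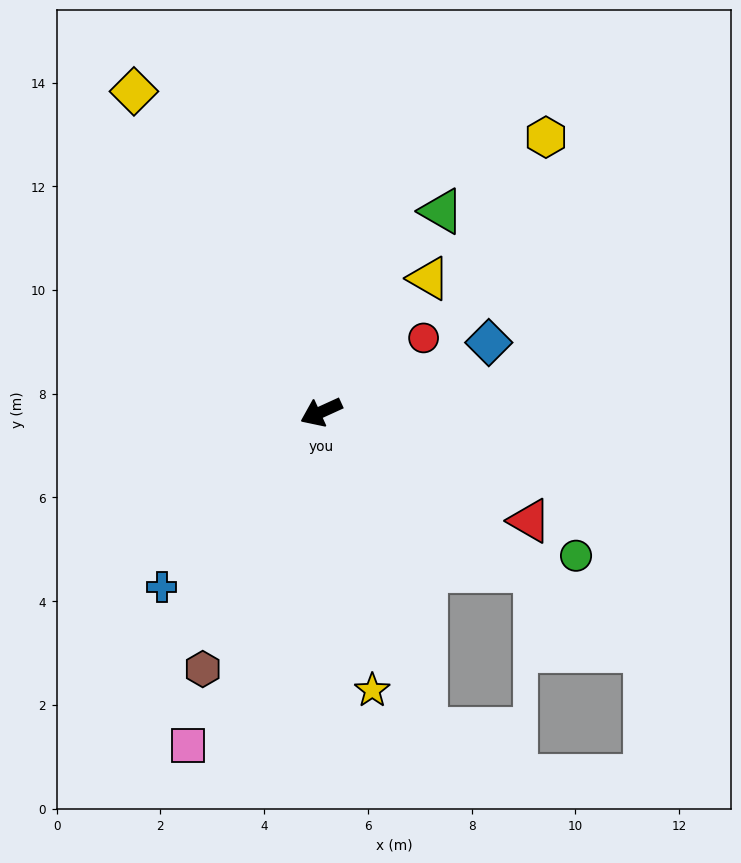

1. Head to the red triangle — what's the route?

turn left 128°, forward 4.5 m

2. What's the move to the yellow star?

turn left 76°, forward 5.5 m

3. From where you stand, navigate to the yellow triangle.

turn right 153°, forward 3.3 m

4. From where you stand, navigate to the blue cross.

turn left 23°, forward 4.6 m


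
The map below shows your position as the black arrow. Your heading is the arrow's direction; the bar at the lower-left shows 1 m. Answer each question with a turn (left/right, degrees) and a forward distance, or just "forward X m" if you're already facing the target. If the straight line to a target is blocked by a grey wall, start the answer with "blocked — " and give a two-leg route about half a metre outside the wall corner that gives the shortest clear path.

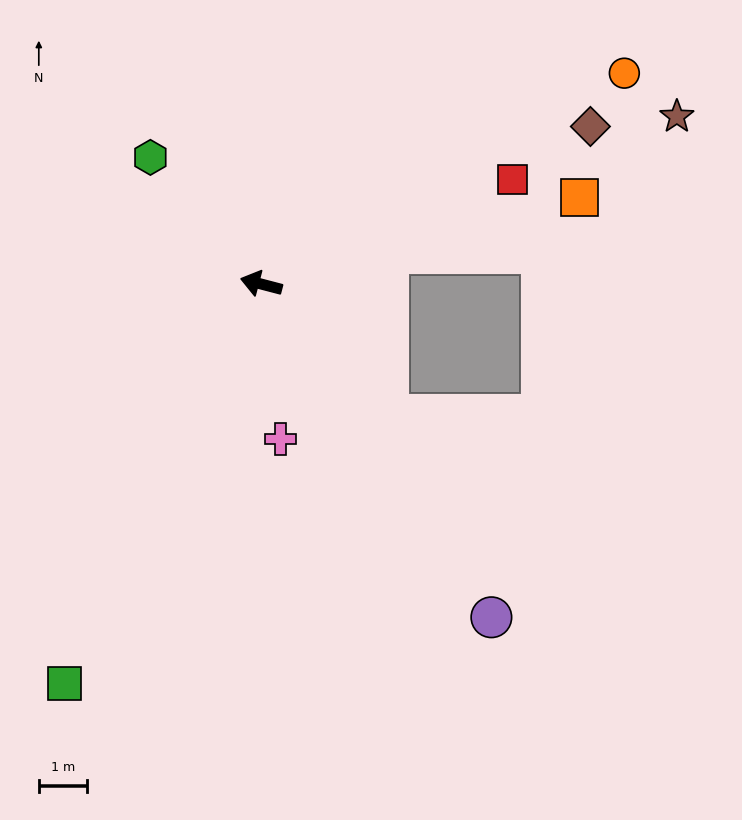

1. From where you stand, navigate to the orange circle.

turn right 135°, forward 8.8 m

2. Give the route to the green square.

turn left 78°, forward 9.3 m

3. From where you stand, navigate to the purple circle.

turn left 139°, forward 8.5 m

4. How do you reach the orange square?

turn right 150°, forward 6.9 m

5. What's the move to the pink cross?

turn left 112°, forward 3.3 m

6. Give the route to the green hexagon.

turn right 34°, forward 3.5 m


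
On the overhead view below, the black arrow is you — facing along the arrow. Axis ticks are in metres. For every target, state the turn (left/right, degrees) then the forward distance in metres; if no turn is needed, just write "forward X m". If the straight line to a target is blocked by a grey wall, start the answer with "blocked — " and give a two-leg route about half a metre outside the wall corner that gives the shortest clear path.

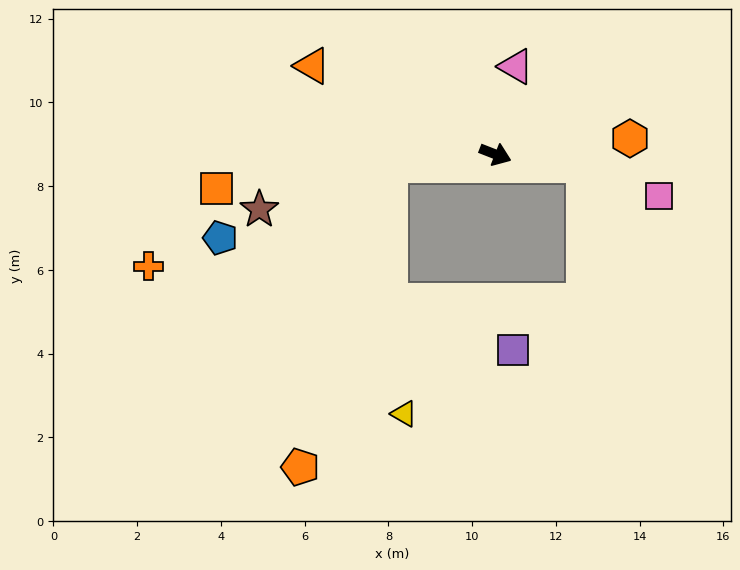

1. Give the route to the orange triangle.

turn left 176°, forward 4.9 m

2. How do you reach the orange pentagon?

blocked — turn right 153°, forward 2.5 m, then turn left 68°, forward 7.5 m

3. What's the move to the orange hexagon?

turn left 28°, forward 3.2 m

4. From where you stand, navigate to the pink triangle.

turn left 98°, forward 2.2 m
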